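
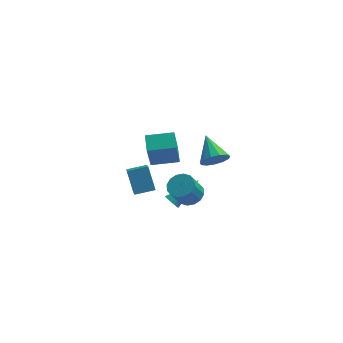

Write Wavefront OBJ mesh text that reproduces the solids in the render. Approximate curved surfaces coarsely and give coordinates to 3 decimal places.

v 2.912 3.113 -1.797
v 3.198 2.731 -1.01
v 2.228 4.607 -0.823
v 3.59 3.023 -1.181
v 3.768 3.343 -1.548
v 3.674 3.591 -1.994
v 3.338 3.687 -2.377
v 2.867 3.6 -2.576
v 2.411 3.359 -2.528
v 2.114 3.04 -2.247
v 2.07 2.744 -1.824
v 2.294 2.566 -1.392
v 2.714 2.561 -1.089
v -0.373 -0.633 0.574
v -0.475 -1.511 2.512
v -0.593 0.399 1.03
v -0.695 -0.478 2.968
v 1.215 -0.382 0.772
v 1.113 -1.259 2.71
v 0.995 0.651 1.228
v 0.893 -0.227 3.166
v 2.092 -3.433 0.66
v 2.551 -2.912 1.096
v 2.107 -3.527 2.297
v 1.648 -4.047 1.86
v 2.175 -2.719 1.056
v 1.731 -3.334 2.256
v 1.777 -2.718 0.909
v 1.333 -3.333 2.11
v 1.463 -2.908 0.696
v 1.019 -3.523 1.896
v 1.317 -3.239 0.473
v 0.874 -3.853 1.673
v 1.38 -3.621 0.3
v 0.936 -4.236 1.501
v 1.633 -3.953 0.223
v 1.189 -4.568 1.424
v 2.009 -4.146 0.264
v 1.565 -4.761 1.464
v 2.407 -4.147 0.41
v 1.963 -4.762 1.611
v 2.721 -3.957 0.624
v 2.277 -4.572 1.824
v 2.866 -3.627 0.847
v 2.423 -4.241 2.047
v 2.804 -3.244 1.019
v 2.36 -3.859 2.22
v -1.314 -0.996 -1.631
v -1.129 -1.885 -1.027
v -1.806 -0.2 -0.308
v -1.621 -1.089 0.295
v -0.199 -0.631 -1.435
v -0.014 -1.52 -0.832
v -0.691 0.165 -0.113
v -0.506 -0.724 0.491
v 0.791 -0.636 -2.597
v 1.184 -0.838 -2.889
v 2.209 0.456 -1.443
v 1.139 -0.667 -2.996
v 1.041 -0.491 -3.042
v 0.905 -0.337 -3.02
v 0.751 -0.229 -2.934
v 0.604 -0.182 -2.797
v 0.485 -0.205 -2.629
v 0.412 -0.293 -2.457
v 0.398 -0.434 -2.306
v 0.443 -0.605 -2.199
v 0.541 -0.781 -2.153
v 0.677 -0.935 -2.175
v 0.831 -1.044 -2.261
v 0.978 -1.09 -2.398
v 1.097 -1.067 -2.566
v 1.17 -0.979 -2.738
f 2 1 4
f 2 4 3
f 4 1 5
f 4 5 3
f 5 1 6
f 5 6 3
f 6 1 7
f 6 7 3
f 7 1 8
f 7 8 3
f 8 1 9
f 8 9 3
f 9 1 10
f 9 10 3
f 10 1 11
f 10 11 3
f 11 1 12
f 11 12 3
f 12 1 13
f 12 13 3
f 13 1 2
f 13 2 3
f 15 17 14
f 18 15 14
f 14 17 16
f 16 18 14
f 15 21 17
f 19 15 18
f 19 21 15
f 17 21 16
f 20 18 16
f 16 21 20
f 20 19 18
f 21 19 20
f 23 22 26
f 23 26 24
f 24 26 27
f 24 27 25
f 26 22 28
f 26 28 27
f 27 28 29
f 27 29 25
f 28 22 30
f 28 30 29
f 29 30 31
f 29 31 25
f 30 22 32
f 30 32 31
f 31 32 33
f 31 33 25
f 32 22 34
f 32 34 33
f 33 34 35
f 33 35 25
f 34 22 36
f 34 36 35
f 35 36 37
f 35 37 25
f 36 22 38
f 36 38 37
f 37 38 39
f 37 39 25
f 38 22 40
f 38 40 39
f 39 40 41
f 39 41 25
f 40 22 42
f 40 42 41
f 41 42 43
f 41 43 25
f 42 22 44
f 42 44 43
f 43 44 45
f 43 45 25
f 44 22 46
f 44 46 45
f 45 46 47
f 45 47 25
f 46 22 23
f 46 23 47
f 47 23 24
f 47 24 25
f 49 51 48
f 52 49 48
f 48 51 50
f 50 52 48
f 49 55 51
f 53 49 52
f 53 55 49
f 51 55 50
f 54 52 50
f 50 55 54
f 54 53 52
f 55 53 54
f 57 56 59
f 57 59 58
f 59 56 60
f 59 60 58
f 60 56 61
f 60 61 58
f 61 56 62
f 61 62 58
f 62 56 63
f 62 63 58
f 63 56 64
f 63 64 58
f 64 56 65
f 64 65 58
f 65 56 66
f 65 66 58
f 66 56 67
f 66 67 58
f 67 56 68
f 67 68 58
f 68 56 69
f 68 69 58
f 69 56 70
f 69 70 58
f 70 56 71
f 70 71 58
f 71 56 72
f 71 72 58
f 72 56 73
f 72 73 58
f 73 56 57
f 73 57 58



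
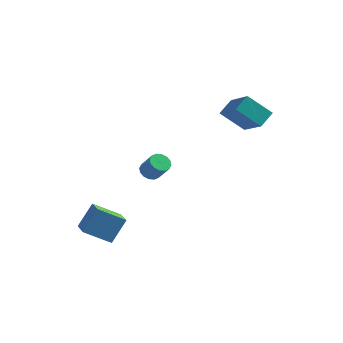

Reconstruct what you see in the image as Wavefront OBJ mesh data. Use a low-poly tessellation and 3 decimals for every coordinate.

v -4.092 -3.524 -3.598
v -3.596 -2.738 -2.37
v -4.782 -2.341 -4.076
v -4.286 -1.556 -2.848
v -2.774 -3.084 -4.412
v -2.278 -2.299 -3.184
v -3.464 -1.902 -4.89
v -2.968 -1.116 -3.662
v -1.873 0.243 -1.11
v -1.539 -0.104 -1.452
v -0.894 -0.41 -0.512
v -1.227 -0.063 -0.17
v -1.402 0.169 -1.457
v -0.756 -0.137 -0.518
v -1.39 0.461 -1.37
v -0.745 0.155 -0.43
v -1.508 0.695 -1.213
v -0.863 0.389 -0.273
v -1.723 0.808 -1.028
v -1.078 0.502 -0.089
v -1.979 0.769 -0.865
v -1.334 0.463 0.074
v -2.206 0.59 -0.768
v -1.561 0.284 0.172
v -2.344 0.317 -0.762
v -1.698 0.011 0.177
v -2.355 0.025 -0.85
v -1.71 -0.281 0.09
v -2.237 -0.209 -1.007
v -1.592 -0.515 -0.067
v -2.022 -0.322 -1.191
v -1.377 -0.628 -0.252
v -1.766 -0.283 -1.354
v -1.121 -0.589 -0.415
v 1.879 2.442 2.734
v 2.243 3.282 3.288
v 0.696 3.73 1.555
v 1.06 4.571 2.108
v 3.14 2.609 1.652
v 3.504 3.45 2.205
v 1.957 3.898 0.472
v 2.321 4.738 1.026
f 2 4 1
f 5 2 1
f 1 4 3
f 3 5 1
f 2 8 4
f 6 2 5
f 6 8 2
f 4 8 3
f 7 5 3
f 3 8 7
f 7 6 5
f 8 6 7
f 10 9 13
f 10 13 11
f 11 13 14
f 11 14 12
f 13 9 15
f 13 15 14
f 14 15 16
f 14 16 12
f 15 9 17
f 15 17 16
f 16 17 18
f 16 18 12
f 17 9 19
f 17 19 18
f 18 19 20
f 18 20 12
f 19 9 21
f 19 21 20
f 20 21 22
f 20 22 12
f 21 9 23
f 21 23 22
f 22 23 24
f 22 24 12
f 23 9 25
f 23 25 24
f 24 25 26
f 24 26 12
f 25 9 27
f 25 27 26
f 26 27 28
f 26 28 12
f 27 9 29
f 27 29 28
f 28 29 30
f 28 30 12
f 29 9 31
f 29 31 30
f 30 31 32
f 30 32 12
f 31 9 33
f 31 33 32
f 32 33 34
f 32 34 12
f 33 9 10
f 33 10 34
f 34 10 11
f 34 11 12
f 36 38 35
f 39 36 35
f 35 38 37
f 37 39 35
f 36 42 38
f 40 36 39
f 40 42 36
f 38 42 37
f 41 39 37
f 37 42 41
f 41 40 39
f 42 40 41



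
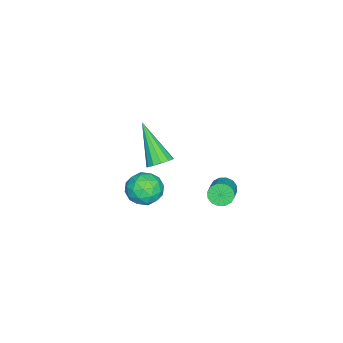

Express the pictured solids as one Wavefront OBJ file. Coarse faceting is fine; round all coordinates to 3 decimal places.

v 1.045 0.653 -1.929
v 1.534 1.003 -2.575
v 1.646 -0.623 -2.165
v 2.135 -0.273 -2.811
v 2.289 -0.05 -1.971
v 1.918 0.739 -1.825
v 1.262 -0.359 -2.915
v 0.891 0.43 -2.769
v 1.668 0.378 -3.185
v 2.303 0.569 -2.602
v 0.877 -0.189 -2.138
v 1.512 0.002 -1.555
v 1.237 0.94 -2.231
v 1.943 -0.56 -2.509
v 2.034 -0.428 -2.015
v 2.321 -0.223 -2.395
v 1.463 0.784 -1.79
v 1.75 0.99 -2.171
v 2.194 0.372 -1.815
v 1.43 -0.61 -2.569
v 1.717 -0.404 -2.95
v 0.859 0.603 -2.345
v 1.146 0.808 -2.725
v 0.986 0.008 -2.925
v 1.603 0.778 -2.97
v 1.956 0.028 -3.109
v 1.443 -0.022 -3.169
v 1.225 0.441 -3.084
v 1.977 0.89 -2.627
v 2.329 0.14 -2.766
v 2.42 0.272 -2.272
v 2.202 0.735 -2.186
v 2.055 0.523 -2.985
v 0.851 0.24 -1.974
v 1.203 -0.51 -2.113
v 0.978 -0.355 -2.554
v 0.76 0.108 -2.468
v 1.224 0.352 -1.631
v 1.577 -0.398 -1.77
v 1.955 -0.061 -1.656
v 1.737 0.402 -1.571
v 1.125 -0.143 -1.755
v -0.663 2.979 -3.48
v -0.362 2.674 -3.885
v 0.744 2.915 -3.246
v 0.443 3.221 -2.84
v -0.365 2.961 -3.988
v 0.741 3.203 -3.349
v -0.448 3.253 -3.956
v 0.658 3.495 -3.317
v -0.588 3.472 -3.795
v 0.518 3.714 -3.156
v -0.749 3.559 -3.551
v 0.357 3.8 -2.911
v -0.886 3.49 -3.287
v 0.22 3.732 -2.647
v -0.964 3.285 -3.074
v 0.142 3.526 -2.435
v -0.961 2.997 -2.971
v 0.145 3.239 -2.332
v -0.878 2.705 -3.003
v 0.228 2.947 -2.364
v -0.738 2.486 -3.164
v 0.368 2.728 -2.525
v -0.577 2.4 -3.409
v 0.529 2.641 -2.769
v -0.44 2.468 -3.673
v 0.666 2.71 -3.033
v 3.465 1.623 1.485
v 3.946 1.284 1.529
v 2.535 0.497 2.995
v 3.989 1.535 1.743
v 3.865 1.814 1.875
v 3.615 2.032 1.883
v 3.317 2.121 1.765
v 3.066 2.051 1.558
v 2.942 1.845 1.329
v 2.984 1.569 1.149
v 3.179 1.31 1.075
v 3.465 1.15 1.132
v 3.751 1.14 1.302
f 1 38 17
f 38 12 41
f 17 41 6
f 38 41 17
f 1 17 13
f 17 6 18
f 13 18 2
f 17 18 13
f 1 13 22
f 13 2 23
f 22 23 8
f 13 23 22
f 1 22 34
f 22 8 37
f 34 37 11
f 22 37 34
f 1 34 38
f 34 11 42
f 38 42 12
f 34 42 38
f 2 18 29
f 18 6 32
f 29 32 10
f 18 32 29
f 6 41 19
f 41 12 40
f 19 40 5
f 41 40 19
f 12 42 39
f 42 11 35
f 39 35 3
f 42 35 39
f 11 37 36
f 37 8 24
f 36 24 7
f 37 24 36
f 8 23 28
f 23 2 25
f 28 25 9
f 23 25 28
f 4 30 16
f 30 10 31
f 16 31 5
f 30 31 16
f 4 16 14
f 16 5 15
f 14 15 3
f 16 15 14
f 4 14 21
f 14 3 20
f 21 20 7
f 14 20 21
f 4 21 26
f 21 7 27
f 26 27 9
f 21 27 26
f 4 26 30
f 26 9 33
f 30 33 10
f 26 33 30
f 5 31 19
f 31 10 32
f 19 32 6
f 31 32 19
f 3 15 39
f 15 5 40
f 39 40 12
f 15 40 39
f 7 20 36
f 20 3 35
f 36 35 11
f 20 35 36
f 9 27 28
f 27 7 24
f 28 24 8
f 27 24 28
f 10 33 29
f 33 9 25
f 29 25 2
f 33 25 29
f 44 43 47
f 44 47 45
f 45 47 48
f 45 48 46
f 47 43 49
f 47 49 48
f 48 49 50
f 48 50 46
f 49 43 51
f 49 51 50
f 50 51 52
f 50 52 46
f 51 43 53
f 51 53 52
f 52 53 54
f 52 54 46
f 53 43 55
f 53 55 54
f 54 55 56
f 54 56 46
f 55 43 57
f 55 57 56
f 56 57 58
f 56 58 46
f 57 43 59
f 57 59 58
f 58 59 60
f 58 60 46
f 59 43 61
f 59 61 60
f 60 61 62
f 60 62 46
f 61 43 63
f 61 63 62
f 62 63 64
f 62 64 46
f 63 43 65
f 63 65 64
f 64 65 66
f 64 66 46
f 65 43 67
f 65 67 66
f 66 67 68
f 66 68 46
f 67 43 44
f 67 44 68
f 68 44 45
f 68 45 46
f 70 69 72
f 70 72 71
f 72 69 73
f 72 73 71
f 73 69 74
f 73 74 71
f 74 69 75
f 74 75 71
f 75 69 76
f 75 76 71
f 76 69 77
f 76 77 71
f 77 69 78
f 77 78 71
f 78 69 79
f 78 79 71
f 79 69 80
f 79 80 71
f 80 69 81
f 80 81 71
f 81 69 70
f 81 70 71



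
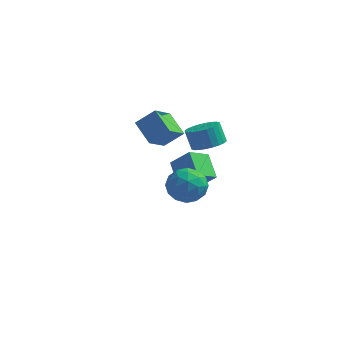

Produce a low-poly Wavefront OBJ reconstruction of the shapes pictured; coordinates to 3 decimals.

v -0.274 -2.789 2.916
v 0.58 -2.248 2.312
v 0.22 -4.452 2.128
v 1.074 -3.911 1.524
v 1.16 -4.023 2.693
v 0.855 -2.995 3.18
v -0.055 -3.705 1.26
v -0.36 -2.677 1.747
v 0.715 -2.815 1.288
v 1.467 -3.011 2.174
v -0.667 -3.689 2.266
v 0.085 -3.885 3.152
v 0.11 -2.373 2.683
v 0.69 -4.327 1.757
v 0.741 -4.393 2.444
v 1.243 -4.076 2.089
v 0.271 -2.812 3.194
v 0.773 -2.494 2.838
v 1.114 -3.537 3.062
v 0.027 -4.206 1.602
v 0.529 -3.888 1.246
v -0.443 -2.624 2.351
v 0.059 -2.307 1.996
v -0.314 -3.163 1.378
v 0.691 -2.388 1.726
v 0.982 -3.365 1.263
v 0.318 -3.244 1.108
v 0.139 -2.64 1.394
v 1.133 -2.503 2.247
v 1.423 -3.481 1.783
v 1.474 -3.546 2.471
v 1.294 -2.942 2.757
v 1.212 -2.836 1.645
v -0.623 -3.219 2.657
v -0.333 -4.197 2.193
v -0.494 -3.758 1.683
v -0.674 -3.154 1.969
v -0.182 -3.335 3.177
v 0.109 -4.312 2.714
v 0.661 -4.06 3.046
v 0.482 -3.456 3.332
v -0.412 -3.864 2.795
v 0.718 -0.153 3.371
v 1.3 0.635 3.408
v 0.845 0.92 4.525
v 0.262 0.133 4.489
v 0.987 0.781 3.243
v 0.532 1.066 4.36
v 0.634 0.785 3.098
v 0.178 1.07 4.215
v 0.293 0.646 2.994
v -0.163 0.931 4.111
v 0.017 0.385 2.948
v -0.439 0.671 4.065
v -0.153 0.043 2.966
v -0.608 0.329 4.084
v -0.19 -0.329 3.046
v -0.645 -0.044 4.164
v -0.089 -0.674 3.176
v -0.544 -0.389 4.293
v 0.135 -0.94 3.335
v -0.32 -0.655 4.452
v 0.448 -1.086 3.5
v -0.007 -0.801 4.617
v 0.802 -1.09 3.645
v 0.346 -0.805 4.762
v 1.143 -0.951 3.749
v 0.687 -0.666 4.866
v 1.419 -0.691 3.795
v 0.963 -0.405 4.912
v 1.588 -0.349 3.776
v 1.133 -0.063 4.894
v 1.625 0.024 3.696
v 1.17 0.309 4.814
v 1.524 0.369 3.567
v 1.069 0.654 4.684
v -2.844 0.685 2.32
v -3.935 1.649 3.158
v -2.405 2.038 1.335
v -3.496 3.002 2.173
v -1.804 1.038 3.267
v -2.895 2.002 4.105
v -1.365 2.391 2.282
v -2.456 3.355 3.12
v -1.663 2.236 -1.941
v -0.526 2.146 -0.791
v -2.488 3.508 -1.027
v -1.35 3.418 0.124
v -0.85 3.282 -2.664
v 0.288 3.192 -1.513
v -1.674 4.554 -1.749
v -0.537 4.464 -0.599
f 1 38 17
f 38 12 41
f 17 41 6
f 38 41 17
f 1 17 13
f 17 6 18
f 13 18 2
f 17 18 13
f 1 13 22
f 13 2 23
f 22 23 8
f 13 23 22
f 1 22 34
f 22 8 37
f 34 37 11
f 22 37 34
f 1 34 38
f 34 11 42
f 38 42 12
f 34 42 38
f 2 18 29
f 18 6 32
f 29 32 10
f 18 32 29
f 6 41 19
f 41 12 40
f 19 40 5
f 41 40 19
f 12 42 39
f 42 11 35
f 39 35 3
f 42 35 39
f 11 37 36
f 37 8 24
f 36 24 7
f 37 24 36
f 8 23 28
f 23 2 25
f 28 25 9
f 23 25 28
f 4 30 16
f 30 10 31
f 16 31 5
f 30 31 16
f 4 16 14
f 16 5 15
f 14 15 3
f 16 15 14
f 4 14 21
f 14 3 20
f 21 20 7
f 14 20 21
f 4 21 26
f 21 7 27
f 26 27 9
f 21 27 26
f 4 26 30
f 26 9 33
f 30 33 10
f 26 33 30
f 5 31 19
f 31 10 32
f 19 32 6
f 31 32 19
f 3 15 39
f 15 5 40
f 39 40 12
f 15 40 39
f 7 20 36
f 20 3 35
f 36 35 11
f 20 35 36
f 9 27 28
f 27 7 24
f 28 24 8
f 27 24 28
f 10 33 29
f 33 9 25
f 29 25 2
f 33 25 29
f 44 43 47
f 44 47 45
f 45 47 48
f 45 48 46
f 47 43 49
f 47 49 48
f 48 49 50
f 48 50 46
f 49 43 51
f 49 51 50
f 50 51 52
f 50 52 46
f 51 43 53
f 51 53 52
f 52 53 54
f 52 54 46
f 53 43 55
f 53 55 54
f 54 55 56
f 54 56 46
f 55 43 57
f 55 57 56
f 56 57 58
f 56 58 46
f 57 43 59
f 57 59 58
f 58 59 60
f 58 60 46
f 59 43 61
f 59 61 60
f 60 61 62
f 60 62 46
f 61 43 63
f 61 63 62
f 62 63 64
f 62 64 46
f 63 43 65
f 63 65 64
f 64 65 66
f 64 66 46
f 65 43 67
f 65 67 66
f 66 67 68
f 66 68 46
f 67 43 69
f 67 69 68
f 68 69 70
f 68 70 46
f 69 43 71
f 69 71 70
f 70 71 72
f 70 72 46
f 71 43 73
f 71 73 72
f 72 73 74
f 72 74 46
f 73 43 75
f 73 75 74
f 74 75 76
f 74 76 46
f 75 43 44
f 75 44 76
f 76 44 45
f 76 45 46
f 78 80 77
f 81 78 77
f 77 80 79
f 79 81 77
f 78 84 80
f 82 78 81
f 82 84 78
f 80 84 79
f 83 81 79
f 79 84 83
f 83 82 81
f 84 82 83
f 86 88 85
f 89 86 85
f 85 88 87
f 87 89 85
f 86 92 88
f 90 86 89
f 90 92 86
f 88 92 87
f 91 89 87
f 87 92 91
f 91 90 89
f 92 90 91



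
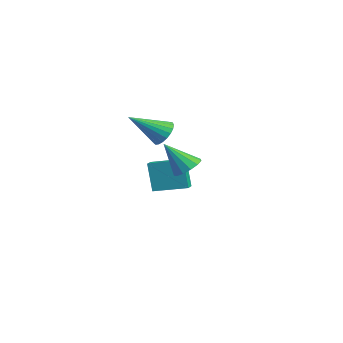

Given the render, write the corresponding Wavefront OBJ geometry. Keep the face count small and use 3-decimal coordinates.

v -2.782 -2.479 -0.871
v -3.246 -2.582 0.844
v -1.913 -0.925 -0.543
v -2.376 -1.028 1.173
v -2.104 -2.892 -0.713
v -2.567 -2.995 1.003
v -1.234 -1.338 -0.384
v -1.698 -1.441 1.331
v 3.532 -3.139 2.817
v 3.874 -2.609 3.294
v 3.068 -4.141 4.263
v 3.45 -2.481 3.247
v 3.053 -2.561 3.063
v 2.808 -2.825 2.801
v 2.793 -3.188 2.545
v 3.012 -3.536 2.374
v 3.397 -3.757 2.345
v 3.825 -3.782 2.465
v 4.16 -3.603 2.697
v 4.296 -3.276 2.967
v 4.189 -2.906 3.19
v -2.869 -2.031 2.853
v -2.514 -1.626 3.484
v -3.031 -3.809 4.087
v -2.848 -1.559 3.535
v -3.187 -1.575 3.469
v -3.47 -1.669 3.296
v -3.649 -1.826 3.046
v -3.694 -2.018 2.763
v -3.595 -2.213 2.495
v -3.371 -2.376 2.29
v -3.06 -2.48 2.182
v -2.716 -2.506 2.189
v -2.399 -2.45 2.312
v -2.162 -2.321 2.528
v -2.048 -2.143 2.8
v -2.075 -1.945 3.082
v -2.24 -1.762 3.324
f 2 4 1
f 5 2 1
f 1 4 3
f 3 5 1
f 2 8 4
f 6 2 5
f 6 8 2
f 4 8 3
f 7 5 3
f 3 8 7
f 7 6 5
f 8 6 7
f 10 9 12
f 10 12 11
f 12 9 13
f 12 13 11
f 13 9 14
f 13 14 11
f 14 9 15
f 14 15 11
f 15 9 16
f 15 16 11
f 16 9 17
f 16 17 11
f 17 9 18
f 17 18 11
f 18 9 19
f 18 19 11
f 19 9 20
f 19 20 11
f 20 9 21
f 20 21 11
f 21 9 10
f 21 10 11
f 23 22 25
f 23 25 24
f 25 22 26
f 25 26 24
f 26 22 27
f 26 27 24
f 27 22 28
f 27 28 24
f 28 22 29
f 28 29 24
f 29 22 30
f 29 30 24
f 30 22 31
f 30 31 24
f 31 22 32
f 31 32 24
f 32 22 33
f 32 33 24
f 33 22 34
f 33 34 24
f 34 22 35
f 34 35 24
f 35 22 36
f 35 36 24
f 36 22 37
f 36 37 24
f 37 22 38
f 37 38 24
f 38 22 23
f 38 23 24



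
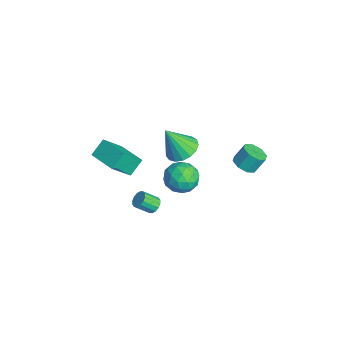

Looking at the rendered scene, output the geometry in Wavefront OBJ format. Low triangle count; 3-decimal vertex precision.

v -1.563 -0.002 2.234
v -0.767 -0.576 1.996
v -1.697 -0.918 4.006
v -0.571 -0.19 2.211
v -0.603 0.24 2.431
v -0.854 0.614 2.605
v -1.268 0.847 2.695
v -1.75 0.886 2.678
v -2.189 0.721 2.56
v -2.484 0.391 2.367
v -2.569 -0.029 2.144
v -2.423 -0.443 1.941
v -2.081 -0.756 1.805
v -1.62 -0.896 1.767
v -1.146 -0.831 1.836
v -0.797 -1.789 -1.799
v -0.523 -1.496 -1.423
v -0.609 -2.338 -0.705
v -0.883 -2.631 -1.081
v -0.797 -1.432 -1.381
v -0.883 -2.274 -0.662
v -1.071 -1.464 -1.451
v -1.157 -2.305 -0.732
v -1.272 -1.582 -1.614
v -1.358 -2.424 -0.895
v -1.345 -1.756 -1.827
v -1.431 -2.598 -1.108
v -1.272 -1.939 -2.032
v -1.358 -2.781 -1.314
v -1.071 -2.082 -2.175
v -1.157 -2.924 -1.457
v -0.797 -2.146 -2.218
v -0.883 -2.988 -1.499
v -0.523 -2.115 -2.148
v -0.609 -2.956 -1.429
v -0.322 -1.996 -1.985
v -0.408 -2.838 -1.266
v -0.249 -1.822 -1.772
v -0.335 -2.664 -1.053
v -0.322 -1.639 -1.566
v -0.408 -2.481 -0.848
v -4.396 0.603 -1.975
v -3.741 1.453 -2.276
v -3.259 -0.553 -2.764
v -2.604 0.297 -3.065
v -2.691 0.014 -1.991
v -3.394 0.729 -1.503
v -3.606 0.171 -3.537
v -4.309 0.886 -3.049
v -3.253 1.186 -3.242
v -2.687 1.089 -2.286
v -4.313 -0.189 -2.754
v -3.747 -0.286 -1.798
v -4.168 1.13 -2.056
v -2.832 -0.23 -2.984
v -2.883 -0.396 -2.352
v -2.498 0.104 -2.53
v -3.964 0.704 -1.602
v -3.579 1.204 -1.779
v -2.962 0.358 -1.611
v -3.421 -0.304 -3.261
v -3.036 0.196 -3.438
v -4.502 0.796 -2.51
v -4.117 1.296 -2.688
v -4.038 0.542 -3.429
v -3.496 1.472 -2.801
v -2.828 0.792 -3.265
v -3.417 0.718 -3.542
v -3.83 1.139 -3.255
v -3.164 1.415 -2.239
v -2.496 0.736 -2.703
v -2.547 0.57 -2.071
v -2.96 0.99 -1.785
v -2.877 1.258 -2.807
v -4.504 0.164 -2.337
v -3.836 -0.515 -2.801
v -4.04 -0.09 -3.255
v -4.453 0.33 -2.969
v -4.172 0.108 -1.775
v -3.504 -0.572 -2.239
v -3.17 -0.239 -1.785
v -3.583 0.182 -1.498
v -4.123 -0.358 -2.233
v -2.811 -3.772 0.755
v -2.374 -4.892 2.095
v -3.248 -3.014 1.531
v -2.811 -4.134 2.871
v -1.209 -2.986 0.889
v -0.772 -4.106 2.229
v -1.646 -2.228 1.665
v -1.209 -3.348 3.005
v -0.153 3.149 1.423
v 0.446 3.55 1.182
v 0.411 4.173 2.137
v -0.187 3.771 2.377
v -0.06 3.782 1.013
v -0.095 4.405 1.967
v -0.62 3.642 1.084
v -0.655 4.265 2.038
v -0.907 3.214 1.353
v -0.941 3.837 2.307
v -0.751 2.747 1.663
v -0.786 3.37 2.618
v -0.245 2.515 1.833
v -0.28 3.138 2.787
v 0.315 2.655 1.762
v 0.28 3.278 2.716
v 0.601 3.083 1.493
v 0.567 3.706 2.447
f 2 1 4
f 2 4 3
f 4 1 5
f 4 5 3
f 5 1 6
f 5 6 3
f 6 1 7
f 6 7 3
f 7 1 8
f 7 8 3
f 8 1 9
f 8 9 3
f 9 1 10
f 9 10 3
f 10 1 11
f 10 11 3
f 11 1 12
f 11 12 3
f 12 1 13
f 12 13 3
f 13 1 14
f 13 14 3
f 14 1 15
f 14 15 3
f 15 1 2
f 15 2 3
f 17 16 20
f 17 20 18
f 18 20 21
f 18 21 19
f 20 16 22
f 20 22 21
f 21 22 23
f 21 23 19
f 22 16 24
f 22 24 23
f 23 24 25
f 23 25 19
f 24 16 26
f 24 26 25
f 25 26 27
f 25 27 19
f 26 16 28
f 26 28 27
f 27 28 29
f 27 29 19
f 28 16 30
f 28 30 29
f 29 30 31
f 29 31 19
f 30 16 32
f 30 32 31
f 31 32 33
f 31 33 19
f 32 16 34
f 32 34 33
f 33 34 35
f 33 35 19
f 34 16 36
f 34 36 35
f 35 36 37
f 35 37 19
f 36 16 38
f 36 38 37
f 37 38 39
f 37 39 19
f 38 16 40
f 38 40 39
f 39 40 41
f 39 41 19
f 40 16 17
f 40 17 41
f 41 17 18
f 41 18 19
f 42 79 58
f 79 53 82
f 58 82 47
f 79 82 58
f 42 58 54
f 58 47 59
f 54 59 43
f 58 59 54
f 42 54 63
f 54 43 64
f 63 64 49
f 54 64 63
f 42 63 75
f 63 49 78
f 75 78 52
f 63 78 75
f 42 75 79
f 75 52 83
f 79 83 53
f 75 83 79
f 43 59 70
f 59 47 73
f 70 73 51
f 59 73 70
f 47 82 60
f 82 53 81
f 60 81 46
f 82 81 60
f 53 83 80
f 83 52 76
f 80 76 44
f 83 76 80
f 52 78 77
f 78 49 65
f 77 65 48
f 78 65 77
f 49 64 69
f 64 43 66
f 69 66 50
f 64 66 69
f 45 71 57
f 71 51 72
f 57 72 46
f 71 72 57
f 45 57 55
f 57 46 56
f 55 56 44
f 57 56 55
f 45 55 62
f 55 44 61
f 62 61 48
f 55 61 62
f 45 62 67
f 62 48 68
f 67 68 50
f 62 68 67
f 45 67 71
f 67 50 74
f 71 74 51
f 67 74 71
f 46 72 60
f 72 51 73
f 60 73 47
f 72 73 60
f 44 56 80
f 56 46 81
f 80 81 53
f 56 81 80
f 48 61 77
f 61 44 76
f 77 76 52
f 61 76 77
f 50 68 69
f 68 48 65
f 69 65 49
f 68 65 69
f 51 74 70
f 74 50 66
f 70 66 43
f 74 66 70
f 85 87 84
f 88 85 84
f 84 87 86
f 86 88 84
f 85 91 87
f 89 85 88
f 89 91 85
f 87 91 86
f 90 88 86
f 86 91 90
f 90 89 88
f 91 89 90
f 93 92 96
f 93 96 94
f 94 96 97
f 94 97 95
f 96 92 98
f 96 98 97
f 97 98 99
f 97 99 95
f 98 92 100
f 98 100 99
f 99 100 101
f 99 101 95
f 100 92 102
f 100 102 101
f 101 102 103
f 101 103 95
f 102 92 104
f 102 104 103
f 103 104 105
f 103 105 95
f 104 92 106
f 104 106 105
f 105 106 107
f 105 107 95
f 106 92 108
f 106 108 107
f 107 108 109
f 107 109 95
f 108 92 93
f 108 93 109
f 109 93 94
f 109 94 95



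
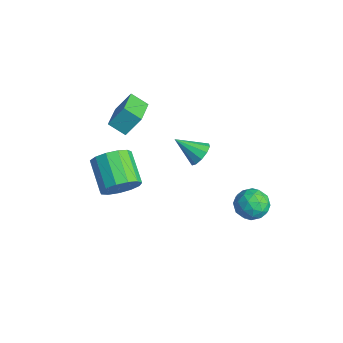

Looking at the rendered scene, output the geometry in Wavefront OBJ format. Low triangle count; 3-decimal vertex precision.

v -2.983 2.24 -2.289
v -2.429 1.696 -2.352
v -3.877 1.22 -1.331
v -2.327 1.968 -1.967
v -2.477 2.344 -1.705
v -2.819 2.681 -1.666
v -3.225 2.849 -1.865
v -3.538 2.785 -2.225
v -3.64 2.513 -2.61
v -3.49 2.137 -2.872
v -3.148 1.8 -2.911
v -2.742 1.632 -2.712
v -3.781 -1.157 1.448
v -4.446 -1.775 2.014
v -3.585 -0.375 2.532
v -4.251 -0.993 3.098
v -2.349 -2.227 1.962
v -3.015 -2.845 2.528
v -2.154 -1.445 3.046
v -2.819 -2.063 3.612
v -1.881 -2.758 -1.731
v -1.352 -2.599 -0.802
v -3.051 -2.343 0.12
v -3.579 -2.502 -0.809
v -1.411 -2.052 -1.062
v -3.11 -1.796 -0.14
v -1.619 -1.729 -1.534
v -3.318 -1.473 -0.612
v -1.909 -1.732 -2.069
v -3.608 -1.477 -1.146
v -2.191 -2.062 -2.496
v -3.89 -1.806 -1.574
v -2.374 -2.612 -2.681
v -4.073 -2.356 -1.758
v -2.4 -3.209 -2.564
v -4.099 -2.953 -1.641
v -2.262 -3.662 -2.182
v -3.961 -3.406 -1.26
v -2.002 -3.829 -1.658
v -3.701 -3.573 -0.736
v -1.704 -3.655 -1.157
v -3.403 -3.399 -0.234
v -1.462 -3.197 -0.838
v -3.161 -2.941 0.085
v 2.182 2.348 -0.36
v 3.101 2.434 -0.152
v 2.539 1.506 -1.588
v 3.458 1.592 -1.38
v 2.893 1.074 -0.824
v 2.673 1.595 -0.065
v 2.967 2.345 -1.675
v 2.747 2.866 -0.916
v 3.587 2.432 -0.964
v 3.541 1.647 -0.439
v 2.099 2.293 -1.301
v 2.053 1.508 -0.776
v 2.61 2.465 -0.148
v 3.03 1.475 -1.592
v 2.698 1.171 -1.265
v 3.238 1.221 -1.143
v 2.358 1.972 -0.097
v 2.899 2.022 0.025
v 2.776 1.223 -0.37
v 2.741 1.918 -1.765
v 3.282 1.968 -1.643
v 2.402 2.719 -0.597
v 2.942 2.769 -0.475
v 2.864 2.717 -1.37
v 3.436 2.514 -0.503
v 3.646 2.019 -1.225
v 3.357 2.462 -1.398
v 3.228 2.768 -0.952
v 3.409 2.053 -0.194
v 3.619 1.558 -0.916
v 3.287 1.253 -0.59
v 3.157 1.559 -0.143
v 3.694 2.052 -0.672
v 2.021 2.382 -0.824
v 2.231 1.887 -1.546
v 2.483 2.381 -1.597
v 2.353 2.687 -1.15
v 1.994 1.921 -0.515
v 2.204 1.426 -1.237
v 2.412 1.172 -0.788
v 2.283 1.478 -0.342
v 1.946 1.888 -1.068
f 2 1 4
f 2 4 3
f 4 1 5
f 4 5 3
f 5 1 6
f 5 6 3
f 6 1 7
f 6 7 3
f 7 1 8
f 7 8 3
f 8 1 9
f 8 9 3
f 9 1 10
f 9 10 3
f 10 1 11
f 10 11 3
f 11 1 12
f 11 12 3
f 12 1 2
f 12 2 3
f 14 16 13
f 17 14 13
f 13 16 15
f 15 17 13
f 14 20 16
f 18 14 17
f 18 20 14
f 16 20 15
f 19 17 15
f 15 20 19
f 19 18 17
f 20 18 19
f 22 21 25
f 22 25 23
f 23 25 26
f 23 26 24
f 25 21 27
f 25 27 26
f 26 27 28
f 26 28 24
f 27 21 29
f 27 29 28
f 28 29 30
f 28 30 24
f 29 21 31
f 29 31 30
f 30 31 32
f 30 32 24
f 31 21 33
f 31 33 32
f 32 33 34
f 32 34 24
f 33 21 35
f 33 35 34
f 34 35 36
f 34 36 24
f 35 21 37
f 35 37 36
f 36 37 38
f 36 38 24
f 37 21 39
f 37 39 38
f 38 39 40
f 38 40 24
f 39 21 41
f 39 41 40
f 40 41 42
f 40 42 24
f 41 21 43
f 41 43 42
f 42 43 44
f 42 44 24
f 43 21 22
f 43 22 44
f 44 22 23
f 44 23 24
f 45 82 61
f 82 56 85
f 61 85 50
f 82 85 61
f 45 61 57
f 61 50 62
f 57 62 46
f 61 62 57
f 45 57 66
f 57 46 67
f 66 67 52
f 57 67 66
f 45 66 78
f 66 52 81
f 78 81 55
f 66 81 78
f 45 78 82
f 78 55 86
f 82 86 56
f 78 86 82
f 46 62 73
f 62 50 76
f 73 76 54
f 62 76 73
f 50 85 63
f 85 56 84
f 63 84 49
f 85 84 63
f 56 86 83
f 86 55 79
f 83 79 47
f 86 79 83
f 55 81 80
f 81 52 68
f 80 68 51
f 81 68 80
f 52 67 72
f 67 46 69
f 72 69 53
f 67 69 72
f 48 74 60
f 74 54 75
f 60 75 49
f 74 75 60
f 48 60 58
f 60 49 59
f 58 59 47
f 60 59 58
f 48 58 65
f 58 47 64
f 65 64 51
f 58 64 65
f 48 65 70
f 65 51 71
f 70 71 53
f 65 71 70
f 48 70 74
f 70 53 77
f 74 77 54
f 70 77 74
f 49 75 63
f 75 54 76
f 63 76 50
f 75 76 63
f 47 59 83
f 59 49 84
f 83 84 56
f 59 84 83
f 51 64 80
f 64 47 79
f 80 79 55
f 64 79 80
f 53 71 72
f 71 51 68
f 72 68 52
f 71 68 72
f 54 77 73
f 77 53 69
f 73 69 46
f 77 69 73



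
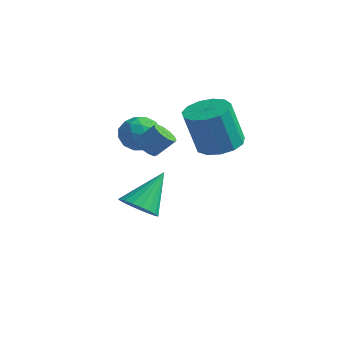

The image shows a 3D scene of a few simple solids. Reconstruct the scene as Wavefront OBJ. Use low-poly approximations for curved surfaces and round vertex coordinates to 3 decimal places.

v -1.091 -0.398 -2.527
v -0.357 0.022 -2.837
v -1.149 0.898 -0.913
v -0.633 0.215 -3.002
v -0.987 0.301 -3.084
v -1.36 0.267 -3.07
v -1.686 0.118 -2.962
v -1.909 -0.12 -2.779
v -1.99 -0.407 -2.552
v -1.916 -0.691 -2.321
v -1.699 -0.925 -2.125
v -1.377 -1.068 -1.999
v -1.006 -1.095 -1.964
v -0.649 -1.001 -2.026
v -0.368 -0.803 -2.175
v -0.213 -0.535 -2.385
v -0.209 -0.243 -2.619
v -0.9 0.01 0.901
v -0.079 -0.319 1.089
v -1.461 -0.761 2.011
v -0.64 -1.09 2.199
v -0.822 -0.216 2.345
v -0.475 0.26 1.659
v -1.065 -1.34 1.441
v -0.718 -0.864 0.755
v -0.18 -1.153 1.422
v -0.03 -0.458 1.981
v -1.51 -0.622 1.119
v -1.36 0.073 1.678
v -0.44 -0.087 0.898
v -1.1 -0.993 2.202
v -1.207 -0.48 2.288
v -0.724 -0.673 2.398
v -0.673 0.254 1.233
v -0.19 0.061 1.343
v -0.627 0.121 2.081
v -1.35 -1.141 1.757
v -0.867 -1.334 1.867
v -0.816 -0.407 0.702
v -0.333 -0.6 0.812
v -0.913 -1.201 1.019
v -0.017 -0.77 1.204
v -0.347 -1.223 1.856
v -0.597 -1.371 1.411
v -0.393 -1.091 1.008
v 0.071 -0.362 1.533
v -0.259 -0.815 2.185
v -0.366 -0.301 2.271
v -0.162 -0.021 1.868
v 0.011 -0.852 1.728
v -1.281 -0.265 0.915
v -1.611 -0.718 1.567
v -1.378 -1.059 1.232
v -1.174 -0.779 0.829
v -1.193 0.143 1.244
v -1.523 -0.31 1.896
v -1.147 0.011 2.092
v -0.943 0.291 1.689
v -1.551 -0.228 1.372
v 2.576 -2.682 2.17
v 2.831 -2.376 1.792
v 3.3 -1.852 2.531
v 3.044 -2.158 2.91
v 2.538 -2.223 1.869
v 3.006 -1.699 2.608
v 2.259 -2.246 2.062
v 2.727 -1.722 2.801
v 2.101 -2.435 2.296
v 2.569 -1.911 3.035
v 2.124 -2.719 2.482
v 2.593 -2.194 3.221
v 2.32 -2.988 2.549
v 2.789 -2.464 3.288
v 2.614 -3.141 2.472
v 3.082 -2.617 3.211
v 2.893 -3.118 2.279
v 3.361 -2.594 3.018
v 3.051 -2.929 2.045
v 3.519 -2.405 2.784
v 3.027 -2.646 1.859
v 3.496 -2.121 2.598
v 0.614 2.299 0.814
v 1.501 2.716 0.953
v 1.532 1.999 2.905
v 0.646 1.581 2.766
v 1.123 3.099 1.1
v 1.154 2.382 3.052
v 0.583 3.227 1.156
v 0.614 2.51 3.108
v 0.053 3.061 1.103
v 0.084 2.344 3.055
v -0.299 2.653 0.959
v -0.267 1.935 2.911
v -0.36 2.132 0.768
v -0.329 1.415 2.721
v -0.113 1.664 0.592
v -0.081 0.947 2.545
v 0.366 1.398 0.487
v 0.397 0.681 2.439
v 0.923 1.417 0.485
v 0.955 0.7 2.437
v 1.383 1.717 0.588
v 1.414 1 2.54
v 1.598 2.201 0.762
v 1.629 1.484 2.714
f 2 1 4
f 2 4 3
f 4 1 5
f 4 5 3
f 5 1 6
f 5 6 3
f 6 1 7
f 6 7 3
f 7 1 8
f 7 8 3
f 8 1 9
f 8 9 3
f 9 1 10
f 9 10 3
f 10 1 11
f 10 11 3
f 11 1 12
f 11 12 3
f 12 1 13
f 12 13 3
f 13 1 14
f 13 14 3
f 14 1 15
f 14 15 3
f 15 1 16
f 15 16 3
f 16 1 17
f 16 17 3
f 17 1 2
f 17 2 3
f 18 55 34
f 55 29 58
f 34 58 23
f 55 58 34
f 18 34 30
f 34 23 35
f 30 35 19
f 34 35 30
f 18 30 39
f 30 19 40
f 39 40 25
f 30 40 39
f 18 39 51
f 39 25 54
f 51 54 28
f 39 54 51
f 18 51 55
f 51 28 59
f 55 59 29
f 51 59 55
f 19 35 46
f 35 23 49
f 46 49 27
f 35 49 46
f 23 58 36
f 58 29 57
f 36 57 22
f 58 57 36
f 29 59 56
f 59 28 52
f 56 52 20
f 59 52 56
f 28 54 53
f 54 25 41
f 53 41 24
f 54 41 53
f 25 40 45
f 40 19 42
f 45 42 26
f 40 42 45
f 21 47 33
f 47 27 48
f 33 48 22
f 47 48 33
f 21 33 31
f 33 22 32
f 31 32 20
f 33 32 31
f 21 31 38
f 31 20 37
f 38 37 24
f 31 37 38
f 21 38 43
f 38 24 44
f 43 44 26
f 38 44 43
f 21 43 47
f 43 26 50
f 47 50 27
f 43 50 47
f 22 48 36
f 48 27 49
f 36 49 23
f 48 49 36
f 20 32 56
f 32 22 57
f 56 57 29
f 32 57 56
f 24 37 53
f 37 20 52
f 53 52 28
f 37 52 53
f 26 44 45
f 44 24 41
f 45 41 25
f 44 41 45
f 27 50 46
f 50 26 42
f 46 42 19
f 50 42 46
f 61 60 64
f 61 64 62
f 62 64 65
f 62 65 63
f 64 60 66
f 64 66 65
f 65 66 67
f 65 67 63
f 66 60 68
f 66 68 67
f 67 68 69
f 67 69 63
f 68 60 70
f 68 70 69
f 69 70 71
f 69 71 63
f 70 60 72
f 70 72 71
f 71 72 73
f 71 73 63
f 72 60 74
f 72 74 73
f 73 74 75
f 73 75 63
f 74 60 76
f 74 76 75
f 75 76 77
f 75 77 63
f 76 60 78
f 76 78 77
f 77 78 79
f 77 79 63
f 78 60 80
f 78 80 79
f 79 80 81
f 79 81 63
f 80 60 61
f 80 61 81
f 81 61 62
f 81 62 63
f 83 82 86
f 83 86 84
f 84 86 87
f 84 87 85
f 86 82 88
f 86 88 87
f 87 88 89
f 87 89 85
f 88 82 90
f 88 90 89
f 89 90 91
f 89 91 85
f 90 82 92
f 90 92 91
f 91 92 93
f 91 93 85
f 92 82 94
f 92 94 93
f 93 94 95
f 93 95 85
f 94 82 96
f 94 96 95
f 95 96 97
f 95 97 85
f 96 82 98
f 96 98 97
f 97 98 99
f 97 99 85
f 98 82 100
f 98 100 99
f 99 100 101
f 99 101 85
f 100 82 102
f 100 102 101
f 101 102 103
f 101 103 85
f 102 82 104
f 102 104 103
f 103 104 105
f 103 105 85
f 104 82 83
f 104 83 105
f 105 83 84
f 105 84 85



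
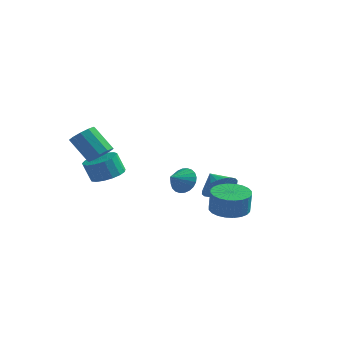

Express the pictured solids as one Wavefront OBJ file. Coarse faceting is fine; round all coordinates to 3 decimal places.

v 0.165 3.042 -1.793
v 0.912 3.706 -1.385
v -0.705 3.598 -1.107
v 0.785 3.924 -1.722
v 0.563 4.007 -2.071
v 0.281 3.943 -2.377
v -0.019 3.742 -2.595
v -0.291 3.434 -2.69
v -0.493 3.067 -2.649
v -0.596 2.696 -2.477
v -0.582 2.377 -2.202
v -0.454 2.16 -1.864
v -0.233 2.077 -1.515
v 0.05 2.141 -1.209
v 0.349 2.342 -0.992
v 0.621 2.649 -0.896
v 0.824 3.017 -0.938
v 0.926 3.388 -1.109
v -1.112 1.231 -0.883
v -0.797 0.749 -1.549
v -1.428 0.269 -0.337
v -0.521 0.774 -1.347
v -0.334 0.867 -1.074
v -0.266 1.016 -0.772
v -0.327 1.198 -0.487
v -0.507 1.385 -0.263
v -0.78 1.548 -0.133
v -1.103 1.663 -0.117
v -1.428 1.712 -0.217
v -1.704 1.688 -0.419
v -1.891 1.594 -0.692
v -1.959 1.445 -0.994
v -1.898 1.264 -1.279
v -1.717 1.077 -1.503
v -1.445 0.914 -1.634
v -1.122 0.799 -1.65
v 2.306 -0.269 -1.8
v 2.859 0.669 -1.755
v 3.028 0.507 -0.436
v 2.474 -0.431 -0.48
v 2.461 0.804 -1.687
v 2.63 0.642 -0.368
v 2.04 0.776 -1.637
v 2.209 0.613 -0.318
v 1.659 0.588 -1.611
v 1.828 0.426 -0.292
v 1.376 0.27 -1.614
v 1.545 0.108 -0.295
v 1.235 -0.13 -1.646
v 1.404 -0.292 -0.326
v 1.257 -0.551 -1.7
v 1.426 -0.713 -0.381
v 1.439 -0.929 -1.77
v 1.608 -1.092 -0.451
v 1.752 -1.207 -1.844
v 1.921 -1.369 -0.525
v 2.15 -1.342 -1.912
v 2.319 -1.504 -0.593
v 2.571 -1.313 -1.962
v 2.74 -1.476 -0.643
v 2.952 -1.126 -1.988
v 3.121 -1.288 -0.669
v 3.235 -0.808 -1.985
v 3.404 -0.97 -0.666
v 3.376 -0.408 -1.954
v 3.545 -0.57 -0.634
v 3.354 0.013 -1.899
v 3.523 -0.149 -0.58
v 3.172 0.392 -1.829
v 3.341 0.229 -0.51
v -3.698 -2.38 0.324
v -2.807 -2.687 0.594
v -3.211 -2.846 1.745
v -4.102 -2.54 1.476
v -2.792 -2.223 0.664
v -3.196 -2.382 1.815
v -2.985 -1.795 0.655
v -3.388 -1.954 1.806
v -3.341 -1.502 0.571
v -3.745 -1.661 1.722
v -3.779 -1.41 0.43
v -4.182 -1.569 1.581
v -4.198 -1.54 0.266
v -4.602 -1.699 1.417
v -4.503 -1.862 0.114
v -4.907 -2.022 1.265
v -4.624 -2.304 0.011
v -5.027 -2.463 1.162
v -4.532 -2.763 -0.021
v -4.935 -2.922 1.13
v -4.25 -3.134 0.027
v -4.653 -3.293 1.178
v -3.841 -3.333 0.143
v -4.244 -3.492 1.294
v -3.399 -3.313 0.3
v -3.803 -3.473 1.451
v -3.026 -3.08 0.463
v -3.43 -3.239 1.614
v -3.214 -3.971 2.377
v -2.67 -4.26 2.888
v -3.823 -4.158 4.173
v -4.366 -3.869 3.663
v -2.63 -3.768 2.885
v -3.782 -3.666 4.17
v -2.812 -3.353 2.688
v -3.965 -3.25 3.974
v -3.148 -3.174 2.372
v -4.301 -3.072 3.658
v -3.509 -3.299 2.059
v -4.662 -3.197 3.344
v -3.757 -3.682 1.867
v -4.91 -3.58 3.152
v -3.798 -4.174 1.87
v -4.95 -4.072 3.155
v -3.615 -4.59 2.066
v -4.768 -4.487 3.352
v -3.279 -4.768 2.382
v -4.432 -4.666 3.668
v -2.918 -4.643 2.696
v -4.071 -4.541 3.981
f 2 1 4
f 2 4 3
f 4 1 5
f 4 5 3
f 5 1 6
f 5 6 3
f 6 1 7
f 6 7 3
f 7 1 8
f 7 8 3
f 8 1 9
f 8 9 3
f 9 1 10
f 9 10 3
f 10 1 11
f 10 11 3
f 11 1 12
f 11 12 3
f 12 1 13
f 12 13 3
f 13 1 14
f 13 14 3
f 14 1 15
f 14 15 3
f 15 1 16
f 15 16 3
f 16 1 17
f 16 17 3
f 17 1 18
f 17 18 3
f 18 1 2
f 18 2 3
f 20 19 22
f 20 22 21
f 22 19 23
f 22 23 21
f 23 19 24
f 23 24 21
f 24 19 25
f 24 25 21
f 25 19 26
f 25 26 21
f 26 19 27
f 26 27 21
f 27 19 28
f 27 28 21
f 28 19 29
f 28 29 21
f 29 19 30
f 29 30 21
f 30 19 31
f 30 31 21
f 31 19 32
f 31 32 21
f 32 19 33
f 32 33 21
f 33 19 34
f 33 34 21
f 34 19 35
f 34 35 21
f 35 19 36
f 35 36 21
f 36 19 20
f 36 20 21
f 38 37 41
f 38 41 39
f 39 41 42
f 39 42 40
f 41 37 43
f 41 43 42
f 42 43 44
f 42 44 40
f 43 37 45
f 43 45 44
f 44 45 46
f 44 46 40
f 45 37 47
f 45 47 46
f 46 47 48
f 46 48 40
f 47 37 49
f 47 49 48
f 48 49 50
f 48 50 40
f 49 37 51
f 49 51 50
f 50 51 52
f 50 52 40
f 51 37 53
f 51 53 52
f 52 53 54
f 52 54 40
f 53 37 55
f 53 55 54
f 54 55 56
f 54 56 40
f 55 37 57
f 55 57 56
f 56 57 58
f 56 58 40
f 57 37 59
f 57 59 58
f 58 59 60
f 58 60 40
f 59 37 61
f 59 61 60
f 60 61 62
f 60 62 40
f 61 37 63
f 61 63 62
f 62 63 64
f 62 64 40
f 63 37 65
f 63 65 64
f 64 65 66
f 64 66 40
f 65 37 67
f 65 67 66
f 66 67 68
f 66 68 40
f 67 37 69
f 67 69 68
f 68 69 70
f 68 70 40
f 69 37 38
f 69 38 70
f 70 38 39
f 70 39 40
f 72 71 75
f 72 75 73
f 73 75 76
f 73 76 74
f 75 71 77
f 75 77 76
f 76 77 78
f 76 78 74
f 77 71 79
f 77 79 78
f 78 79 80
f 78 80 74
f 79 71 81
f 79 81 80
f 80 81 82
f 80 82 74
f 81 71 83
f 81 83 82
f 82 83 84
f 82 84 74
f 83 71 85
f 83 85 84
f 84 85 86
f 84 86 74
f 85 71 87
f 85 87 86
f 86 87 88
f 86 88 74
f 87 71 89
f 87 89 88
f 88 89 90
f 88 90 74
f 89 71 91
f 89 91 90
f 90 91 92
f 90 92 74
f 91 71 93
f 91 93 92
f 92 93 94
f 92 94 74
f 93 71 95
f 93 95 94
f 94 95 96
f 94 96 74
f 95 71 97
f 95 97 96
f 96 97 98
f 96 98 74
f 97 71 72
f 97 72 98
f 98 72 73
f 98 73 74
f 100 99 103
f 100 103 101
f 101 103 104
f 101 104 102
f 103 99 105
f 103 105 104
f 104 105 106
f 104 106 102
f 105 99 107
f 105 107 106
f 106 107 108
f 106 108 102
f 107 99 109
f 107 109 108
f 108 109 110
f 108 110 102
f 109 99 111
f 109 111 110
f 110 111 112
f 110 112 102
f 111 99 113
f 111 113 112
f 112 113 114
f 112 114 102
f 113 99 115
f 113 115 114
f 114 115 116
f 114 116 102
f 115 99 117
f 115 117 116
f 116 117 118
f 116 118 102
f 117 99 119
f 117 119 118
f 118 119 120
f 118 120 102
f 119 99 100
f 119 100 120
f 120 100 101
f 120 101 102



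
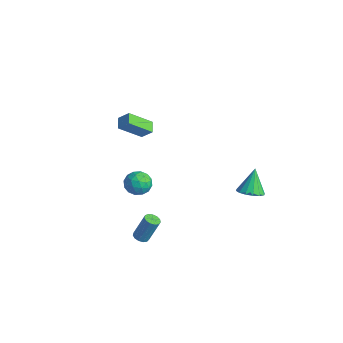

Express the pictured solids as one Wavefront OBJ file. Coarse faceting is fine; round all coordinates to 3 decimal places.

v 3.877 1.498 -0.926
v 4.694 1.589 -0.708
v 3.403 2.142 0.586
v 4.585 1.968 -0.904
v 4.287 2.221 -1.105
v 3.879 2.28 -1.258
v 3.47 2.13 -1.323
v 3.171 1.81 -1.281
v 3.061 1.407 -1.143
v 3.169 1.028 -0.948
v 3.468 0.775 -0.746
v 3.876 0.716 -0.593
v 4.284 0.866 -0.529
v 4.584 1.186 -0.571
v 1.172 -4.264 -4.289
v 1.657 -4.42 -4.325
v 1.972 -3.811 -2.748
v 1.488 -3.656 -2.711
v 1.65 -4.152 -4.428
v 1.965 -3.543 -2.85
v 1.492 -3.919 -4.486
v 1.807 -3.31 -2.908
v 1.232 -3.796 -4.481
v 1.547 -3.187 -2.904
v 0.953 -3.822 -4.416
v 1.269 -3.213 -2.838
v 0.744 -3.988 -4.31
v 1.06 -3.379 -2.732
v 0.671 -4.242 -4.197
v 0.986 -3.633 -2.62
v 0.757 -4.503 -4.114
v 1.072 -3.894 -2.536
v 0.975 -4.689 -4.086
v 1.29 -4.08 -2.508
v 1.256 -4.739 -4.122
v 1.571 -4.13 -2.545
v 1.51 -4.639 -4.211
v 1.825 -4.03 -2.634
v -4.066 -1.066 -3.873
v -3.188 -0.777 -3.827
v -3.592 -2.463 -4.133
v -2.714 -2.174 -4.087
v -3.238 -2.187 -3.324
v -3.531 -1.324 -3.163
v -3.249 -1.916 -4.797
v -3.542 -1.053 -4.636
v -2.683 -1.303 -4.398
v -2.676 -1.47 -3.488
v -4.104 -1.77 -4.472
v -4.097 -1.937 -3.562
v -3.668 -0.799 -3.827
v -3.112 -2.441 -4.133
v -3.42 -2.448 -3.685
v -2.904 -2.279 -3.657
v -3.87 -1.12 -3.437
v -3.354 -0.951 -3.41
v -3.383 -1.779 -3.115
v -3.426 -2.289 -4.55
v -2.91 -2.12 -4.523
v -3.876 -0.961 -4.303
v -3.36 -0.792 -4.275
v -3.397 -1.461 -4.845
v -2.856 -0.938 -4.135
v -2.578 -1.759 -4.288
v -2.892 -1.608 -4.705
v -3.064 -1.1 -4.611
v -2.852 -1.036 -3.6
v -2.573 -1.857 -3.753
v -2.881 -1.865 -3.305
v -3.053 -1.358 -3.211
v -2.555 -1.345 -3.936
v -4.207 -1.383 -4.207
v -3.928 -2.204 -4.36
v -3.727 -1.882 -4.749
v -3.899 -1.375 -4.655
v -4.202 -1.481 -3.672
v -3.924 -2.302 -3.825
v -3.716 -2.14 -3.349
v -3.888 -1.632 -3.255
v -4.225 -1.895 -4.024
v -0.781 -2.918 2.822
v -1.129 -4.283 3.975
v -1.415 -2.509 3.116
v -1.763 -3.874 4.268
v -0.237 -2.526 3.452
v -0.585 -3.891 4.604
v -0.871 -2.117 3.745
v -1.219 -3.482 4.898
f 2 1 4
f 2 4 3
f 4 1 5
f 4 5 3
f 5 1 6
f 5 6 3
f 6 1 7
f 6 7 3
f 7 1 8
f 7 8 3
f 8 1 9
f 8 9 3
f 9 1 10
f 9 10 3
f 10 1 11
f 10 11 3
f 11 1 12
f 11 12 3
f 12 1 13
f 12 13 3
f 13 1 14
f 13 14 3
f 14 1 2
f 14 2 3
f 16 15 19
f 16 19 17
f 17 19 20
f 17 20 18
f 19 15 21
f 19 21 20
f 20 21 22
f 20 22 18
f 21 15 23
f 21 23 22
f 22 23 24
f 22 24 18
f 23 15 25
f 23 25 24
f 24 25 26
f 24 26 18
f 25 15 27
f 25 27 26
f 26 27 28
f 26 28 18
f 27 15 29
f 27 29 28
f 28 29 30
f 28 30 18
f 29 15 31
f 29 31 30
f 30 31 32
f 30 32 18
f 31 15 33
f 31 33 32
f 32 33 34
f 32 34 18
f 33 15 35
f 33 35 34
f 34 35 36
f 34 36 18
f 35 15 37
f 35 37 36
f 36 37 38
f 36 38 18
f 37 15 16
f 37 16 38
f 38 16 17
f 38 17 18
f 39 76 55
f 76 50 79
f 55 79 44
f 76 79 55
f 39 55 51
f 55 44 56
f 51 56 40
f 55 56 51
f 39 51 60
f 51 40 61
f 60 61 46
f 51 61 60
f 39 60 72
f 60 46 75
f 72 75 49
f 60 75 72
f 39 72 76
f 72 49 80
f 76 80 50
f 72 80 76
f 40 56 67
f 56 44 70
f 67 70 48
f 56 70 67
f 44 79 57
f 79 50 78
f 57 78 43
f 79 78 57
f 50 80 77
f 80 49 73
f 77 73 41
f 80 73 77
f 49 75 74
f 75 46 62
f 74 62 45
f 75 62 74
f 46 61 66
f 61 40 63
f 66 63 47
f 61 63 66
f 42 68 54
f 68 48 69
f 54 69 43
f 68 69 54
f 42 54 52
f 54 43 53
f 52 53 41
f 54 53 52
f 42 52 59
f 52 41 58
f 59 58 45
f 52 58 59
f 42 59 64
f 59 45 65
f 64 65 47
f 59 65 64
f 42 64 68
f 64 47 71
f 68 71 48
f 64 71 68
f 43 69 57
f 69 48 70
f 57 70 44
f 69 70 57
f 41 53 77
f 53 43 78
f 77 78 50
f 53 78 77
f 45 58 74
f 58 41 73
f 74 73 49
f 58 73 74
f 47 65 66
f 65 45 62
f 66 62 46
f 65 62 66
f 48 71 67
f 71 47 63
f 67 63 40
f 71 63 67
f 82 84 81
f 85 82 81
f 81 84 83
f 83 85 81
f 82 88 84
f 86 82 85
f 86 88 82
f 84 88 83
f 87 85 83
f 83 88 87
f 87 86 85
f 88 86 87



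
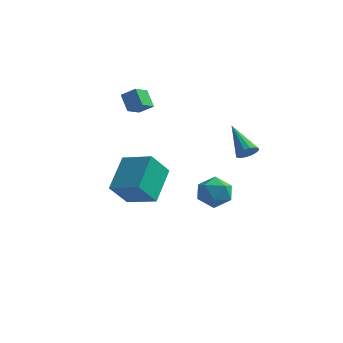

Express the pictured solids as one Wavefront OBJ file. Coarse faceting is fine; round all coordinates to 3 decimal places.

v 2.24 -2.36 -0.054
v 2.901 -2.154 -0.585
v 1.779 -3.306 -0.995
v 2.44 -3.1 -1.526
v 2.597 -3.519 -0.777
v 2.881 -2.934 -0.195
v 1.799 -2.526 -1.385
v 2.083 -1.941 -0.803
v 2.628 -2.256 -1.408
v 3.122 -2.87 -1.032
v 1.558 -2.59 -0.548
v 2.052 -3.204 -0.172
v -3.899 3.796 0.956
v -4.131 2.944 1.402
v -3.198 3.855 1.433
v -3.43 3.002 1.879
v -3.37 3.278 0.241
v -3.602 2.425 0.687
v -2.669 3.336 0.718
v -2.901 2.484 1.164
v -2.067 -0.225 -2.639
v -2.091 1.505 -1.54
v -3.605 0.079 -3.152
v -3.63 1.809 -2.052
v -1.51 0.551 -3.848
v -1.535 2.281 -2.748
v -3.049 0.855 -4.36
v -3.073 2.585 -3.261
v 2.818 0.26 0.196
v 3.211 0.643 0.234
v 1.762 1.24 1.224
v 3.058 0.718 0.006
v 2.84 0.669 -0.171
v 2.617 0.511 -0.25
v 2.447 0.286 -0.21
v 2.377 0.054 -0.061
v 2.425 -0.123 0.157
v 2.579 -0.197 0.385
v 2.796 -0.149 0.563
v 3.019 0.009 0.642
v 3.189 0.234 0.601
v 3.259 0.466 0.452
f 1 12 6
f 1 6 2
f 1 2 8
f 1 8 11
f 1 11 12
f 2 6 10
f 6 12 5
f 12 11 3
f 11 8 7
f 8 2 9
f 4 10 5
f 4 5 3
f 4 3 7
f 4 7 9
f 4 9 10
f 5 10 6
f 3 5 12
f 7 3 11
f 9 7 8
f 10 9 2
f 14 16 13
f 17 14 13
f 13 16 15
f 15 17 13
f 14 20 16
f 18 14 17
f 18 20 14
f 16 20 15
f 19 17 15
f 15 20 19
f 19 18 17
f 20 18 19
f 22 24 21
f 25 22 21
f 21 24 23
f 23 25 21
f 22 28 24
f 26 22 25
f 26 28 22
f 24 28 23
f 27 25 23
f 23 28 27
f 27 26 25
f 28 26 27
f 30 29 32
f 30 32 31
f 32 29 33
f 32 33 31
f 33 29 34
f 33 34 31
f 34 29 35
f 34 35 31
f 35 29 36
f 35 36 31
f 36 29 37
f 36 37 31
f 37 29 38
f 37 38 31
f 38 29 39
f 38 39 31
f 39 29 40
f 39 40 31
f 40 29 41
f 40 41 31
f 41 29 42
f 41 42 31
f 42 29 30
f 42 30 31



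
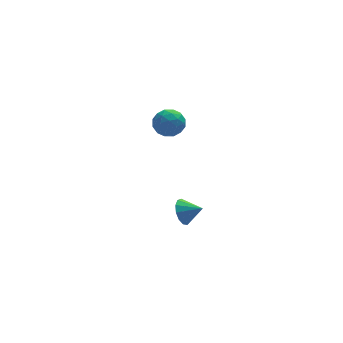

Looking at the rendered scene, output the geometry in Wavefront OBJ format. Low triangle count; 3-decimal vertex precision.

v 1.319 3.774 3.076
v 2.255 3.668 3.243
v 1.005 2.732 4.177
v 1.941 2.626 4.344
v 1.503 3.444 4.577
v 1.698 4.088 3.897
v 1.562 2.312 3.523
v 1.757 2.956 2.843
v 2.406 2.764 3.519
v 2.369 3.464 4.171
v 0.891 2.936 3.249
v 0.854 3.636 3.901
v 1.815 3.813 3.063
v 1.445 2.587 4.357
v 1.188 3.068 4.495
v 1.738 3.006 4.592
v 1.487 4.059 3.447
v 2.037 3.997 3.545
v 1.595 3.865 4.33
v 1.223 2.403 3.875
v 1.773 2.341 3.973
v 1.522 3.394 2.828
v 2.072 3.332 2.925
v 1.665 2.535 3.09
v 2.453 3.219 3.323
v 2.269 2.606 3.97
v 2.046 2.422 3.488
v 2.16 2.8 3.088
v 2.432 3.63 3.706
v 2.247 3.018 4.353
v 1.99 3.499 4.491
v 2.104 3.877 4.091
v 2.52 3.099 3.868
v 1.013 3.382 3.067
v 0.828 2.77 3.714
v 1.156 2.523 3.329
v 1.27 2.901 2.929
v 0.991 3.794 3.45
v 0.807 3.181 4.097
v 1.1 3.6 4.332
v 1.214 3.978 3.932
v 0.74 3.301 3.552
v 2.333 2.853 -3.727
v 2.886 3.124 -4.368
v 3.247 2.247 -3.193
v 2.906 3.472 -4.008
v 2.744 3.624 -3.558
v 2.451 3.53 -3.162
v 2.121 3.221 -2.945
v 1.857 2.796 -2.976
v 1.745 2.388 -3.246
v 1.819 2.128 -3.668
v 2.056 2.098 -4.109
v 2.381 2.308 -4.429
v 2.691 2.69 -4.525
f 1 38 17
f 38 12 41
f 17 41 6
f 38 41 17
f 1 17 13
f 17 6 18
f 13 18 2
f 17 18 13
f 1 13 22
f 13 2 23
f 22 23 8
f 13 23 22
f 1 22 34
f 22 8 37
f 34 37 11
f 22 37 34
f 1 34 38
f 34 11 42
f 38 42 12
f 34 42 38
f 2 18 29
f 18 6 32
f 29 32 10
f 18 32 29
f 6 41 19
f 41 12 40
f 19 40 5
f 41 40 19
f 12 42 39
f 42 11 35
f 39 35 3
f 42 35 39
f 11 37 36
f 37 8 24
f 36 24 7
f 37 24 36
f 8 23 28
f 23 2 25
f 28 25 9
f 23 25 28
f 4 30 16
f 30 10 31
f 16 31 5
f 30 31 16
f 4 16 14
f 16 5 15
f 14 15 3
f 16 15 14
f 4 14 21
f 14 3 20
f 21 20 7
f 14 20 21
f 4 21 26
f 21 7 27
f 26 27 9
f 21 27 26
f 4 26 30
f 26 9 33
f 30 33 10
f 26 33 30
f 5 31 19
f 31 10 32
f 19 32 6
f 31 32 19
f 3 15 39
f 15 5 40
f 39 40 12
f 15 40 39
f 7 20 36
f 20 3 35
f 36 35 11
f 20 35 36
f 9 27 28
f 27 7 24
f 28 24 8
f 27 24 28
f 10 33 29
f 33 9 25
f 29 25 2
f 33 25 29
f 44 43 46
f 44 46 45
f 46 43 47
f 46 47 45
f 47 43 48
f 47 48 45
f 48 43 49
f 48 49 45
f 49 43 50
f 49 50 45
f 50 43 51
f 50 51 45
f 51 43 52
f 51 52 45
f 52 43 53
f 52 53 45
f 53 43 54
f 53 54 45
f 54 43 55
f 54 55 45
f 55 43 44
f 55 44 45



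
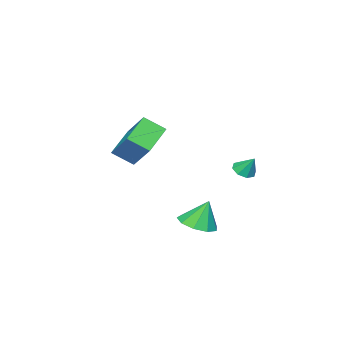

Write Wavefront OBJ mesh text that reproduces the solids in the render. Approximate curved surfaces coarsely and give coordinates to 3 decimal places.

v -1.407 -3.984 -1.56
v -0.977 -2.645 -0.253
v 0.124 -3.651 -2.405
v 0.553 -2.311 -1.098
v -0.833 -4.849 -0.862
v -0.404 -3.509 0.445
v 0.697 -4.515 -1.707
v 1.127 -3.176 -0.4
v 2.17 1.761 -3.97
v 2.99 2.217 -3.901
v 1.85 2.139 -2.65
v 2.535 2.613 -4.125
v 1.91 2.611 -4.276
v 1.407 2.211 -4.284
v 1.261 1.6 -4.145
v 1.54 1.065 -3.924
v 2.115 0.855 -3.724
v 2.715 1.07 -3.64
v 3.06 1.608 -3.71
v -2.16 0.908 -2.283
v -1.655 0.638 -2.102
v -2.14 1.512 -1.437
v -1.574 1.005 -2.366
v -1.835 1.315 -2.581
v -2.287 1.387 -2.622
v -2.664 1.178 -2.464
v -2.746 0.811 -2.2
v -2.484 0.501 -1.985
v -2.033 0.429 -1.945
f 2 4 1
f 5 2 1
f 1 4 3
f 3 5 1
f 2 8 4
f 6 2 5
f 6 8 2
f 4 8 3
f 7 5 3
f 3 8 7
f 7 6 5
f 8 6 7
f 10 9 12
f 10 12 11
f 12 9 13
f 12 13 11
f 13 9 14
f 13 14 11
f 14 9 15
f 14 15 11
f 15 9 16
f 15 16 11
f 16 9 17
f 16 17 11
f 17 9 18
f 17 18 11
f 18 9 19
f 18 19 11
f 19 9 10
f 19 10 11
f 21 20 23
f 21 23 22
f 23 20 24
f 23 24 22
f 24 20 25
f 24 25 22
f 25 20 26
f 25 26 22
f 26 20 27
f 26 27 22
f 27 20 28
f 27 28 22
f 28 20 29
f 28 29 22
f 29 20 21
f 29 21 22



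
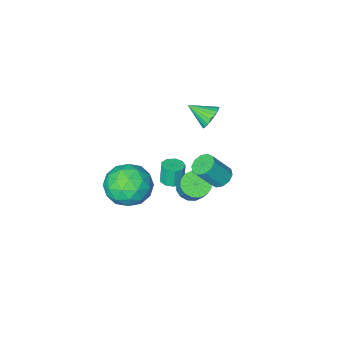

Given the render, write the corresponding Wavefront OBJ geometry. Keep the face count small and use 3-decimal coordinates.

v -1.408 -0.221 -1.211
v -0.919 0.206 -1.586
v -0.783 0.808 -0.724
v -1.272 0.381 -0.349
v -1.264 0.372 -1.648
v -1.129 0.974 -0.786
v -1.649 0.378 -1.592
v -1.513 0.981 -0.73
v -1.968 0.224 -1.434
v -1.833 0.827 -0.572
v -2.138 -0.049 -1.217
v -2.002 0.553 -0.355
v -2.111 -0.368 -0.998
v -1.976 0.234 -0.136
v -1.897 -0.648 -0.836
v -1.761 -0.046 0.026
v -1.551 -0.814 -0.774
v -1.416 -0.212 0.088
v -1.167 -0.821 -0.83
v -1.031 -0.218 0.032
v -0.847 -0.667 -0.988
v -0.712 -0.064 -0.126
v -0.678 -0.393 -1.205
v -0.542 0.209 -0.343
v -0.704 -0.074 -1.424
v -0.569 0.528 -0.562
v -1.587 2.006 1.452
v -1.086 1.962 1.089
v -0.253 1.73 2.265
v -0.753 1.774 2.628
v -1.127 2.329 1.19
v -0.294 2.097 2.366
v -1.343 2.573 1.391
v -0.51 2.341 2.567
v -1.653 2.6 1.616
v -0.819 2.369 2.792
v -1.937 2.4 1.778
v -1.103 2.169 2.954
v -2.087 2.05 1.815
v -1.254 1.818 2.991
v -2.046 1.683 1.714
v -1.213 1.451 2.89
v -1.83 1.439 1.513
v -0.997 1.207 2.689
v -1.521 1.411 1.288
v -0.687 1.18 2.464
v -1.237 1.611 1.126
v -0.403 1.38 2.302
v -4.001 -2.715 0.795
v -3.425 -2.478 0.434
v -3.239 -3.605 1.425
v -3.422 -2.303 0.677
v -3.519 -2.2 0.941
v -3.7 -2.186 1.179
v -3.932 -2.263 1.352
v -4.177 -2.418 1.428
v -4.391 -2.625 1.394
v -4.537 -2.847 1.257
v -4.591 -3.047 1.041
v -4.543 -3.189 0.781
v -4.401 -3.249 0.525
v -4.19 -3.217 0.315
v -3.946 -3.098 0.188
v -3.712 -2.912 0.166
v -3.528 -2.693 0.253
v 0.875 -0.14 1.097
v 1.645 0.573 1.698
v 2.355 -0.833 0.022
v 3.125 -0.12 0.623
v 2.602 -1.054 1.185
v 1.687 -0.625 1.849
v 2.313 0.365 -0.129
v 1.398 0.794 0.535
v 2.534 0.886 0.94
v 2.712 0.008 1.752
v 1.288 -0.268 -0.032
v 1.466 -1.146 0.78
v 1.13 0.278 1.491
v 2.87 -0.538 0.229
v 2.563 -1.087 0.559
v 3.015 -0.668 0.912
v 1.154 -0.427 1.581
v 1.607 -0.008 1.934
v 2.17 -0.965 1.633
v 2.393 -0.252 -0.214
v 2.846 0.167 0.139
v 0.985 0.408 0.808
v 1.437 0.827 1.161
v 1.83 0.705 0.087
v 2.105 0.88 1.399
v 2.975 0.473 0.768
v 2.498 0.758 0.325
v 1.96 1.01 0.716
v 2.21 0.365 1.877
v 3.08 -0.043 1.245
v 2.772 -0.592 1.576
v 2.234 -0.34 1.966
v 2.732 0.548 1.431
v 0.92 -0.217 0.475
v 1.79 -0.625 -0.157
v 1.766 0.08 -0.246
v 1.228 0.332 0.144
v 1.025 -0.733 0.952
v 1.895 -1.14 0.321
v 2.04 -1.27 1.004
v 1.502 -1.018 1.395
v 1.268 -0.808 0.289
v -1.278 -1.802 -1.95
v -0.917 -2.256 -1.94
v -1.041 -2.332 -0.88
v -1.402 -1.878 -0.89
v -0.713 -1.919 -1.892
v -0.837 -1.995 -0.832
v -0.773 -1.527 -1.871
v -0.898 -1.604 -0.811
v -1.069 -1.264 -1.887
v -1.194 -1.34 -0.827
v -1.463 -1.253 -1.932
v -1.588 -1.329 -0.872
v -1.77 -1.498 -1.986
v -1.895 -1.574 -0.926
v -1.847 -1.886 -2.023
v -1.972 -1.962 -0.963
v -1.657 -2.234 -2.026
v -1.782 -2.31 -0.966
v -1.29 -2.38 -1.993
v -1.414 -2.456 -0.933
f 2 1 5
f 2 5 3
f 3 5 6
f 3 6 4
f 5 1 7
f 5 7 6
f 6 7 8
f 6 8 4
f 7 1 9
f 7 9 8
f 8 9 10
f 8 10 4
f 9 1 11
f 9 11 10
f 10 11 12
f 10 12 4
f 11 1 13
f 11 13 12
f 12 13 14
f 12 14 4
f 13 1 15
f 13 15 14
f 14 15 16
f 14 16 4
f 15 1 17
f 15 17 16
f 16 17 18
f 16 18 4
f 17 1 19
f 17 19 18
f 18 19 20
f 18 20 4
f 19 1 21
f 19 21 20
f 20 21 22
f 20 22 4
f 21 1 23
f 21 23 22
f 22 23 24
f 22 24 4
f 23 1 25
f 23 25 24
f 24 25 26
f 24 26 4
f 25 1 2
f 25 2 26
f 26 2 3
f 26 3 4
f 28 27 31
f 28 31 29
f 29 31 32
f 29 32 30
f 31 27 33
f 31 33 32
f 32 33 34
f 32 34 30
f 33 27 35
f 33 35 34
f 34 35 36
f 34 36 30
f 35 27 37
f 35 37 36
f 36 37 38
f 36 38 30
f 37 27 39
f 37 39 38
f 38 39 40
f 38 40 30
f 39 27 41
f 39 41 40
f 40 41 42
f 40 42 30
f 41 27 43
f 41 43 42
f 42 43 44
f 42 44 30
f 43 27 45
f 43 45 44
f 44 45 46
f 44 46 30
f 45 27 47
f 45 47 46
f 46 47 48
f 46 48 30
f 47 27 28
f 47 28 48
f 48 28 29
f 48 29 30
f 50 49 52
f 50 52 51
f 52 49 53
f 52 53 51
f 53 49 54
f 53 54 51
f 54 49 55
f 54 55 51
f 55 49 56
f 55 56 51
f 56 49 57
f 56 57 51
f 57 49 58
f 57 58 51
f 58 49 59
f 58 59 51
f 59 49 60
f 59 60 51
f 60 49 61
f 60 61 51
f 61 49 62
f 61 62 51
f 62 49 63
f 62 63 51
f 63 49 64
f 63 64 51
f 64 49 65
f 64 65 51
f 65 49 50
f 65 50 51
f 66 103 82
f 103 77 106
f 82 106 71
f 103 106 82
f 66 82 78
f 82 71 83
f 78 83 67
f 82 83 78
f 66 78 87
f 78 67 88
f 87 88 73
f 78 88 87
f 66 87 99
f 87 73 102
f 99 102 76
f 87 102 99
f 66 99 103
f 99 76 107
f 103 107 77
f 99 107 103
f 67 83 94
f 83 71 97
f 94 97 75
f 83 97 94
f 71 106 84
f 106 77 105
f 84 105 70
f 106 105 84
f 77 107 104
f 107 76 100
f 104 100 68
f 107 100 104
f 76 102 101
f 102 73 89
f 101 89 72
f 102 89 101
f 73 88 93
f 88 67 90
f 93 90 74
f 88 90 93
f 69 95 81
f 95 75 96
f 81 96 70
f 95 96 81
f 69 81 79
f 81 70 80
f 79 80 68
f 81 80 79
f 69 79 86
f 79 68 85
f 86 85 72
f 79 85 86
f 69 86 91
f 86 72 92
f 91 92 74
f 86 92 91
f 69 91 95
f 91 74 98
f 95 98 75
f 91 98 95
f 70 96 84
f 96 75 97
f 84 97 71
f 96 97 84
f 68 80 104
f 80 70 105
f 104 105 77
f 80 105 104
f 72 85 101
f 85 68 100
f 101 100 76
f 85 100 101
f 74 92 93
f 92 72 89
f 93 89 73
f 92 89 93
f 75 98 94
f 98 74 90
f 94 90 67
f 98 90 94
f 109 108 112
f 109 112 110
f 110 112 113
f 110 113 111
f 112 108 114
f 112 114 113
f 113 114 115
f 113 115 111
f 114 108 116
f 114 116 115
f 115 116 117
f 115 117 111
f 116 108 118
f 116 118 117
f 117 118 119
f 117 119 111
f 118 108 120
f 118 120 119
f 119 120 121
f 119 121 111
f 120 108 122
f 120 122 121
f 121 122 123
f 121 123 111
f 122 108 124
f 122 124 123
f 123 124 125
f 123 125 111
f 124 108 126
f 124 126 125
f 125 126 127
f 125 127 111
f 126 108 109
f 126 109 127
f 127 109 110
f 127 110 111



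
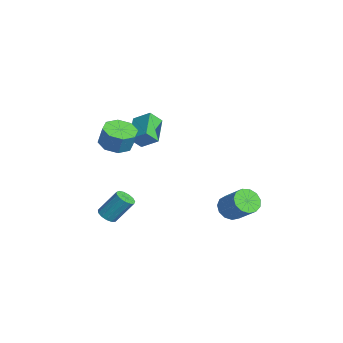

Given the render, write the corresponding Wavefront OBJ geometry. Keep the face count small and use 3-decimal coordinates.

v 1.637 -2.899 2.438
v 2.28 -2.333 2.163
v 2.586 -2.154 3.246
v 1.943 -2.721 3.522
v 1.68 -2.015 2.28
v 1.987 -1.836 3.363
v 1.055 -2.214 2.49
v 1.362 -2.035 3.573
v 0.771 -2.815 2.669
v 1.077 -2.637 3.753
v 0.994 -3.466 2.714
v 1.3 -3.287 3.797
v 1.593 -3.784 2.597
v 1.9 -3.605 3.68
v 2.218 -3.585 2.387
v 2.525 -3.406 3.47
v 2.503 -2.983 2.207
v 2.809 -2.805 3.291
v -0.278 -2.959 -3.878
v 0.278 -2.853 -4.045
v 0.494 -1.915 -2.729
v -0.062 -2.021 -2.562
v 0.091 -2.615 -4.184
v 0.307 -1.677 -2.868
v -0.212 -2.487 -4.225
v 0.003 -1.549 -2.91
v -0.537 -2.508 -4.157
v -0.321 -1.57 -2.841
v -0.779 -2.673 -3.999
v -0.564 -1.735 -2.684
v -0.862 -2.929 -3.804
v -0.647 -1.99 -2.488
v -0.76 -3.194 -3.631
v -0.544 -2.255 -2.316
v -0.504 -3.384 -3.537
v -0.289 -2.446 -2.222
v -0.177 -3.44 -3.551
v 0.039 -2.502 -2.236
v 0.118 -3.343 -3.669
v 0.334 -2.405 -2.354
v 0.288 -3.124 -3.853
v 0.504 -2.186 -2.537
v -0.142 -1.797 1.627
v -1.54 -1.237 2.324
v -0.225 -1.14 0.932
v -1.624 -0.581 1.629
v 0.464 -1.059 2.251
v -0.935 -0.5 2.948
v 0.38 -0.403 1.556
v -1.018 0.157 2.253
v 0.519 3.383 -3.827
v 1.097 3.293 -4.387
v 2.24 3.826 -3.292
v 1.661 3.917 -2.733
v 0.941 3.719 -4.432
v 2.083 4.253 -3.337
v 0.65 4.039 -4.284
v 1.793 4.573 -3.19
v 0.318 4.15 -3.992
v 1.461 4.684 -2.897
v 0.049 4.018 -3.647
v 1.192 4.552 -2.553
v -0.07 3.685 -3.36
v 1.073 4.218 -2.265
v -0.003 3.255 -3.221
v 1.14 3.789 -2.126
v 0.23 2.866 -3.274
v 1.373 3.4 -2.18
v 0.555 2.642 -3.503
v 1.698 3.175 -2.409
v 0.868 2.652 -3.835
v 2.011 3.186 -2.741
v 1.07 2.895 -4.165
v 2.213 3.429 -3.07
f 2 1 5
f 2 5 3
f 3 5 6
f 3 6 4
f 5 1 7
f 5 7 6
f 6 7 8
f 6 8 4
f 7 1 9
f 7 9 8
f 8 9 10
f 8 10 4
f 9 1 11
f 9 11 10
f 10 11 12
f 10 12 4
f 11 1 13
f 11 13 12
f 12 13 14
f 12 14 4
f 13 1 15
f 13 15 14
f 14 15 16
f 14 16 4
f 15 1 17
f 15 17 16
f 16 17 18
f 16 18 4
f 17 1 2
f 17 2 18
f 18 2 3
f 18 3 4
f 20 19 23
f 20 23 21
f 21 23 24
f 21 24 22
f 23 19 25
f 23 25 24
f 24 25 26
f 24 26 22
f 25 19 27
f 25 27 26
f 26 27 28
f 26 28 22
f 27 19 29
f 27 29 28
f 28 29 30
f 28 30 22
f 29 19 31
f 29 31 30
f 30 31 32
f 30 32 22
f 31 19 33
f 31 33 32
f 32 33 34
f 32 34 22
f 33 19 35
f 33 35 34
f 34 35 36
f 34 36 22
f 35 19 37
f 35 37 36
f 36 37 38
f 36 38 22
f 37 19 39
f 37 39 38
f 38 39 40
f 38 40 22
f 39 19 41
f 39 41 40
f 40 41 42
f 40 42 22
f 41 19 20
f 41 20 42
f 42 20 21
f 42 21 22
f 44 46 43
f 47 44 43
f 43 46 45
f 45 47 43
f 44 50 46
f 48 44 47
f 48 50 44
f 46 50 45
f 49 47 45
f 45 50 49
f 49 48 47
f 50 48 49
f 52 51 55
f 52 55 53
f 53 55 56
f 53 56 54
f 55 51 57
f 55 57 56
f 56 57 58
f 56 58 54
f 57 51 59
f 57 59 58
f 58 59 60
f 58 60 54
f 59 51 61
f 59 61 60
f 60 61 62
f 60 62 54
f 61 51 63
f 61 63 62
f 62 63 64
f 62 64 54
f 63 51 65
f 63 65 64
f 64 65 66
f 64 66 54
f 65 51 67
f 65 67 66
f 66 67 68
f 66 68 54
f 67 51 69
f 67 69 68
f 68 69 70
f 68 70 54
f 69 51 71
f 69 71 70
f 70 71 72
f 70 72 54
f 71 51 73
f 71 73 72
f 72 73 74
f 72 74 54
f 73 51 52
f 73 52 74
f 74 52 53
f 74 53 54



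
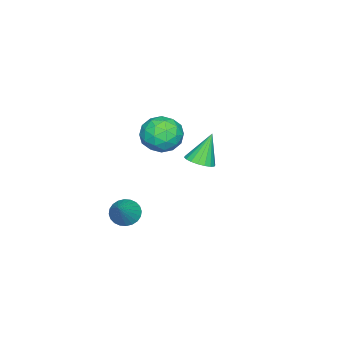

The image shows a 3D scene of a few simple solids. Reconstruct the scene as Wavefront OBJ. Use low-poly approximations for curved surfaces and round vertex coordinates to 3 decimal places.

v -1.878 -0.686 -0.953
v -1.018 -1.275 -0.28
v -3.322 -1.685 0.02
v -2.462 -2.274 0.693
v -2.656 -1.06 0.86
v -1.764 -0.442 0.258
v -2.576 -2.518 -0.518
v -1.684 -1.9 -1.12
v -1.449 -2.407 -0.012
v -1.499 -1.506 0.84
v -2.841 -1.454 -1.1
v -2.891 -0.553 -0.248
v -1.321 -0.893 -0.702
v -3.019 -2.067 0.442
v -3.133 -1.353 0.54
v -2.627 -1.699 0.935
v -1.76 -0.404 -0.386
v -1.254 -0.75 0.01
v -2.217 -0.623 0.68
v -3.086 -2.21 -0.27
v -2.58 -2.556 0.126
v -1.713 -1.261 -1.195
v -1.207 -1.607 -0.8
v -2.123 -2.337 -0.94
v -1.069 -1.904 -0.149
v -1.918 -2.491 0.423
v -1.985 -2.635 -0.289
v -1.461 -2.272 -0.642
v -1.098 -1.375 0.352
v -1.947 -1.962 0.924
v -2.061 -1.248 1.022
v -1.536 -0.885 0.668
v -1.352 -2.04 0.51
v -2.393 -0.998 -1.184
v -3.242 -1.585 -0.612
v -2.804 -2.075 -0.928
v -2.279 -1.712 -1.282
v -2.422 -0.469 -0.683
v -3.271 -1.056 -0.111
v -2.879 -0.688 0.382
v -2.355 -0.325 0.029
v -2.988 -0.92 -0.77
v 2.465 2.881 1.722
v 3.181 3.107 1.998
v 1.735 3.199 3.358
v 3.043 3.412 1.877
v 2.791 3.612 1.725
v 2.474 3.667 1.573
v 2.155 3.566 1.45
v 1.898 3.33 1.381
v 1.753 3.004 1.38
v 1.749 2.655 1.446
v 1.888 2.35 1.567
v 2.14 2.15 1.719
v 2.457 2.095 1.871
v 2.776 2.196 1.994
v 3.033 2.432 2.063
v 3.178 2.757 2.064
v 0.877 -2.065 -4.5
v 1.388 -1.746 -5.114
v 2.283 -1.735 -3.16
v 1.227 -1.47 -5.013
v 1.013 -1.284 -4.834
v 0.777 -1.217 -4.604
v 0.558 -1.279 -4.358
v 0.386 -1.461 -4.134
v 0.29 -1.735 -3.966
v 0.283 -2.059 -3.879
v 0.366 -2.384 -3.886
v 0.528 -2.66 -3.987
v 0.742 -2.846 -4.167
v 0.977 -2.913 -4.397
v 1.197 -2.85 -4.642
v 1.368 -2.669 -4.866
v 1.465 -2.395 -5.035
v 1.472 -2.071 -5.122
f 1 38 17
f 38 12 41
f 17 41 6
f 38 41 17
f 1 17 13
f 17 6 18
f 13 18 2
f 17 18 13
f 1 13 22
f 13 2 23
f 22 23 8
f 13 23 22
f 1 22 34
f 22 8 37
f 34 37 11
f 22 37 34
f 1 34 38
f 34 11 42
f 38 42 12
f 34 42 38
f 2 18 29
f 18 6 32
f 29 32 10
f 18 32 29
f 6 41 19
f 41 12 40
f 19 40 5
f 41 40 19
f 12 42 39
f 42 11 35
f 39 35 3
f 42 35 39
f 11 37 36
f 37 8 24
f 36 24 7
f 37 24 36
f 8 23 28
f 23 2 25
f 28 25 9
f 23 25 28
f 4 30 16
f 30 10 31
f 16 31 5
f 30 31 16
f 4 16 14
f 16 5 15
f 14 15 3
f 16 15 14
f 4 14 21
f 14 3 20
f 21 20 7
f 14 20 21
f 4 21 26
f 21 7 27
f 26 27 9
f 21 27 26
f 4 26 30
f 26 9 33
f 30 33 10
f 26 33 30
f 5 31 19
f 31 10 32
f 19 32 6
f 31 32 19
f 3 15 39
f 15 5 40
f 39 40 12
f 15 40 39
f 7 20 36
f 20 3 35
f 36 35 11
f 20 35 36
f 9 27 28
f 27 7 24
f 28 24 8
f 27 24 28
f 10 33 29
f 33 9 25
f 29 25 2
f 33 25 29
f 44 43 46
f 44 46 45
f 46 43 47
f 46 47 45
f 47 43 48
f 47 48 45
f 48 43 49
f 48 49 45
f 49 43 50
f 49 50 45
f 50 43 51
f 50 51 45
f 51 43 52
f 51 52 45
f 52 43 53
f 52 53 45
f 53 43 54
f 53 54 45
f 54 43 55
f 54 55 45
f 55 43 56
f 55 56 45
f 56 43 57
f 56 57 45
f 57 43 58
f 57 58 45
f 58 43 44
f 58 44 45
f 60 59 62
f 60 62 61
f 62 59 63
f 62 63 61
f 63 59 64
f 63 64 61
f 64 59 65
f 64 65 61
f 65 59 66
f 65 66 61
f 66 59 67
f 66 67 61
f 67 59 68
f 67 68 61
f 68 59 69
f 68 69 61
f 69 59 70
f 69 70 61
f 70 59 71
f 70 71 61
f 71 59 72
f 71 72 61
f 72 59 73
f 72 73 61
f 73 59 74
f 73 74 61
f 74 59 75
f 74 75 61
f 75 59 76
f 75 76 61
f 76 59 60
f 76 60 61

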